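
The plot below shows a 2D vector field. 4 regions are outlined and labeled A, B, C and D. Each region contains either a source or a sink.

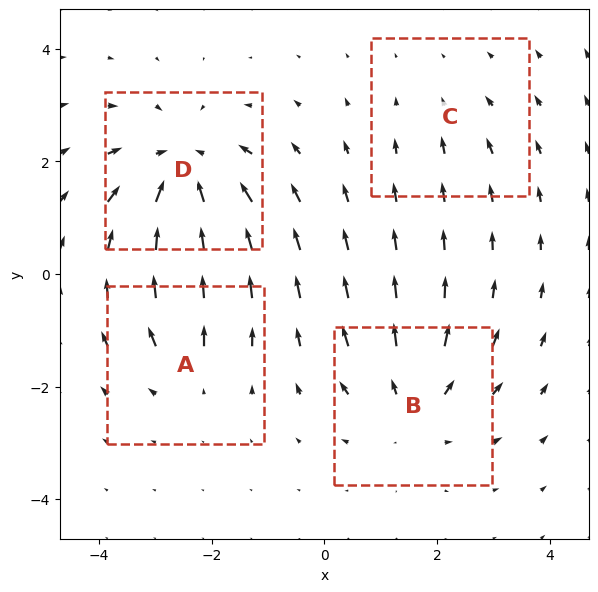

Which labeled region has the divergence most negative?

Divergence at each region's feature centre — A: about +3, B: about +4, C: about -2, D: about -6. Region D is most negative.

D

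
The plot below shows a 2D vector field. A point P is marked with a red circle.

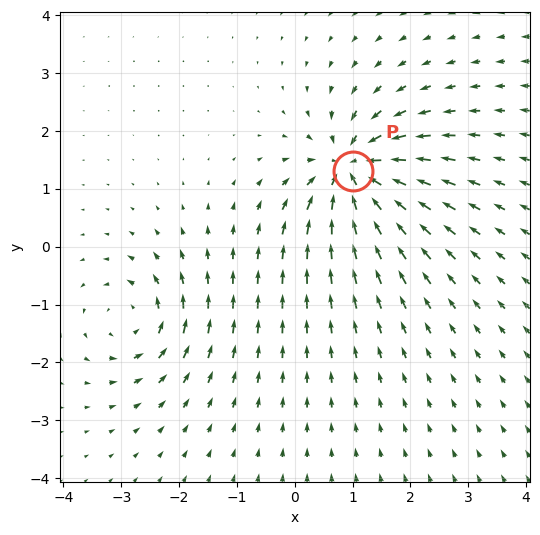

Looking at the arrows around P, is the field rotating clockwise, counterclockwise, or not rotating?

not rotating

Near P at (1.0, 1.3) the arrows show no circulation. The curl there is ≈0.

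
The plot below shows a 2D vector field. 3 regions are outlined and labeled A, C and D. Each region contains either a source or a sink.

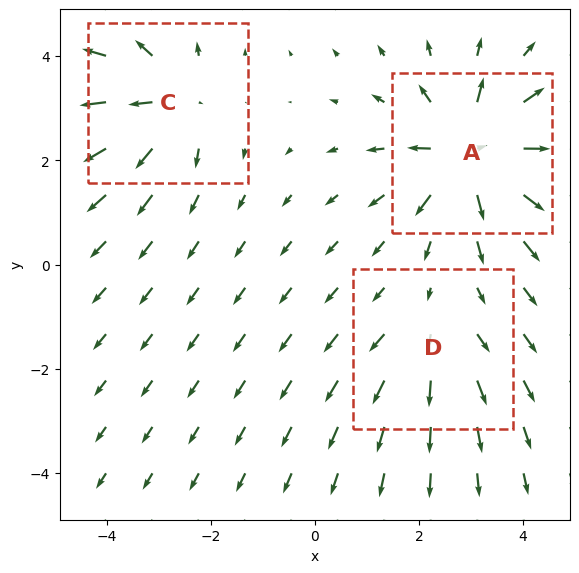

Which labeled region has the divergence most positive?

Divergence at each region's feature centre — A: about +6, C: about +4, D: about +3. Region A is most positive.

A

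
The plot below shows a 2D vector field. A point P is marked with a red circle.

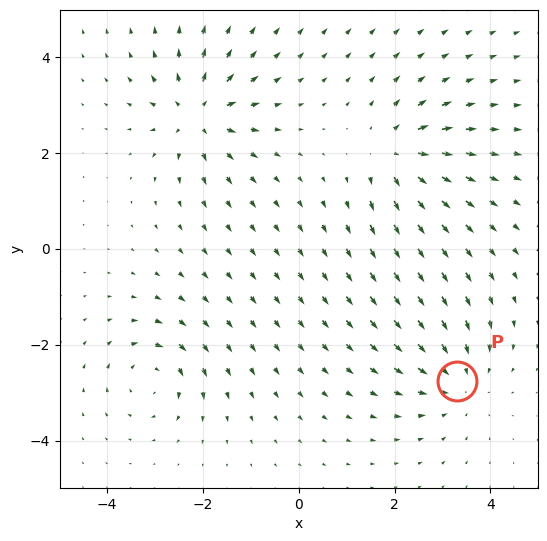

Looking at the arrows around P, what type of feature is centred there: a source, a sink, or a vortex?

At P (3.3, -2.8) the arrows converge inward. Divergence about -3, curl ≈0 — negative divergence with near-zero curl is a sink.

sink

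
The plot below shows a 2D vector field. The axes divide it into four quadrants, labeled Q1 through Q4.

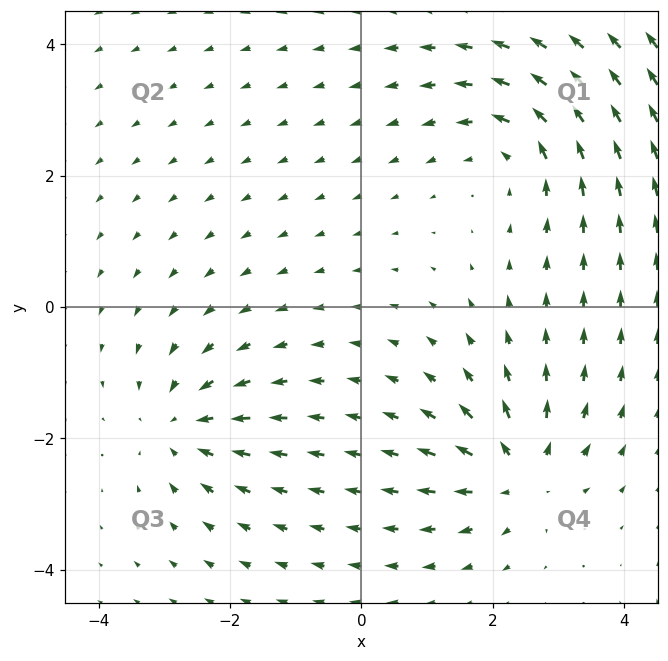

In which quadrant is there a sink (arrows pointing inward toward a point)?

Q3

The sink sits at approximately (-2.7, -1.8), which lies in quadrant Q3. The divergence there is about -3, negative as expected for a sink.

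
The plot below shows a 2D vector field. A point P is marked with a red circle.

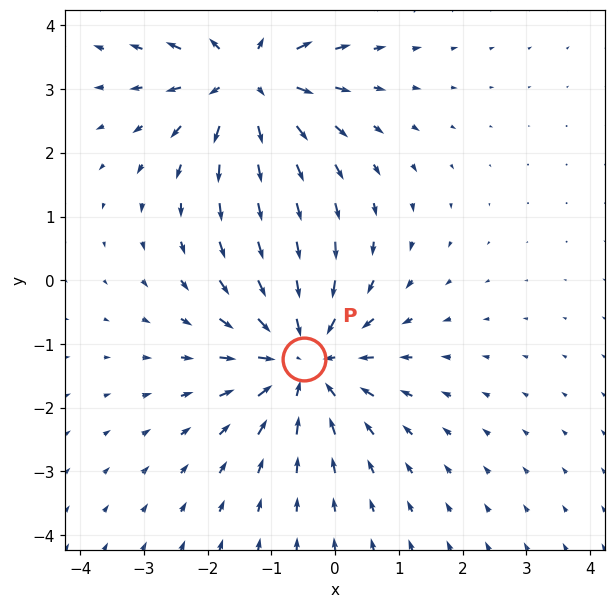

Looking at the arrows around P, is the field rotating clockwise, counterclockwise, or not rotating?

Near P at (-0.5, -1.2) the arrows show no circulation. The curl there is ≈0.

not rotating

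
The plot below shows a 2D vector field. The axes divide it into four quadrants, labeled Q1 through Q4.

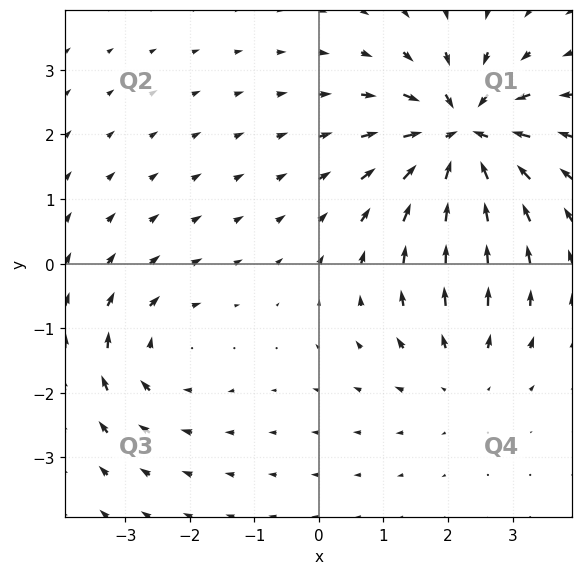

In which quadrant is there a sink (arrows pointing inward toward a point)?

The sink sits at approximately (2.2, 2.0), which lies in quadrant Q1. The divergence there is about -7, negative as expected for a sink.

Q1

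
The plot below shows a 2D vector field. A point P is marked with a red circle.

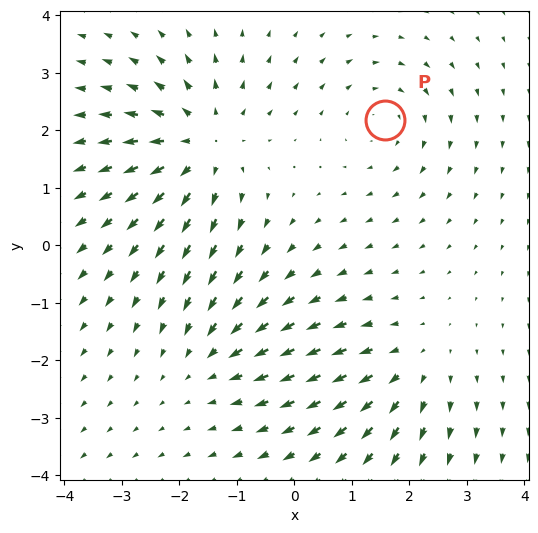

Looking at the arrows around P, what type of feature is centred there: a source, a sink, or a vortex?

At P (1.6, 2.2) the arrows circulate clockwise. Divergence ≈0, curl about -3 — near-zero divergence with nonzero curl is a vortex.

vortex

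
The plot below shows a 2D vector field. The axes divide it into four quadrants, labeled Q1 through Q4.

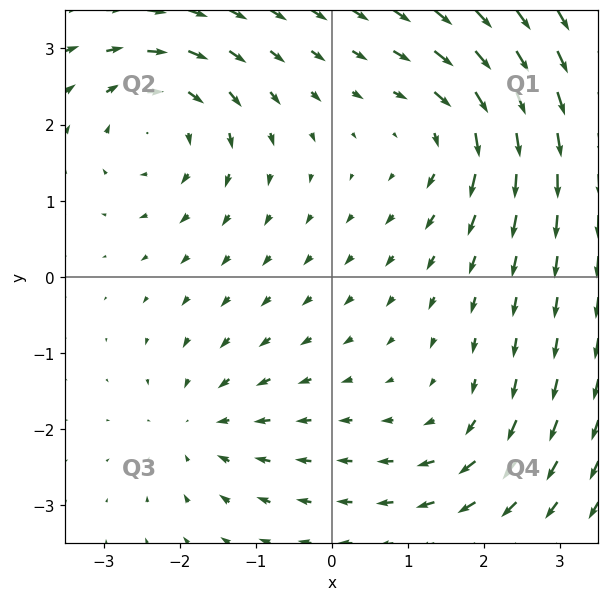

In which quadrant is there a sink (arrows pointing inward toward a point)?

Q3

The sink sits at approximately (-1.7, -2.0), which lies in quadrant Q3. The divergence there is about -3, negative as expected for a sink.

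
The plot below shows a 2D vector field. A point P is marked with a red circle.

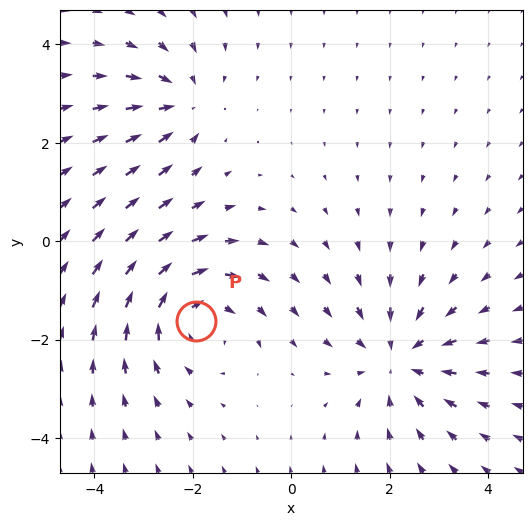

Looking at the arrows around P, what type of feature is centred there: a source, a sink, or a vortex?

vortex

At P (-1.9, -1.6) the arrows circulate clockwise. Divergence ≈0, curl about -4 — near-zero divergence with nonzero curl is a vortex.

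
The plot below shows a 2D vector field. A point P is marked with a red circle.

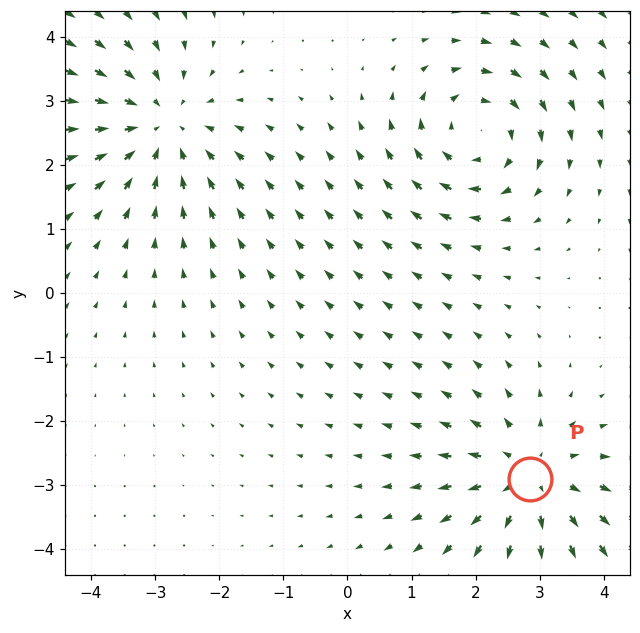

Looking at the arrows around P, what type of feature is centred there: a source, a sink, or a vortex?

source

At P (2.8, -2.9) the arrows spread outward. Divergence about +4, curl ≈0 — positive divergence with near-zero curl is a source.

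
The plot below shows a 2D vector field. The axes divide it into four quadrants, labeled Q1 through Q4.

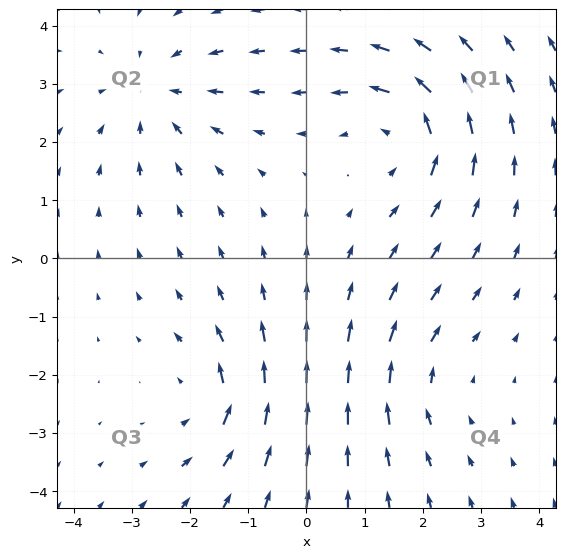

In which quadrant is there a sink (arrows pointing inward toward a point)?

The sink sits at approximately (-2.6, 2.8), which lies in quadrant Q2. The divergence there is about -3, negative as expected for a sink.

Q2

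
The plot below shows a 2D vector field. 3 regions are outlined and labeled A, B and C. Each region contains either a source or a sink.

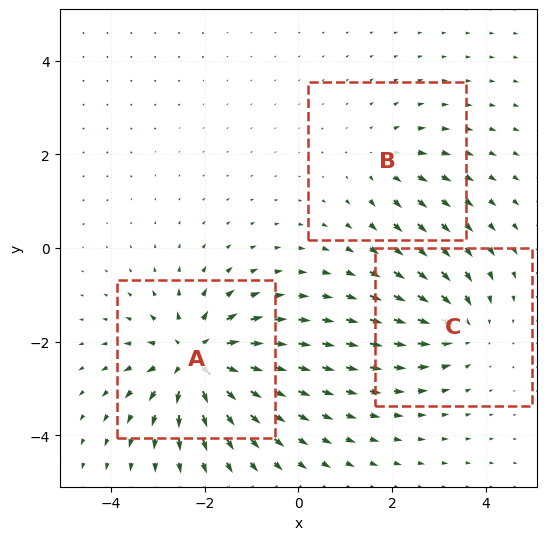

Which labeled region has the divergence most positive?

Divergence at each region's feature centre — A: about +6, B: about +2, C: about -3. Region A is most positive.

A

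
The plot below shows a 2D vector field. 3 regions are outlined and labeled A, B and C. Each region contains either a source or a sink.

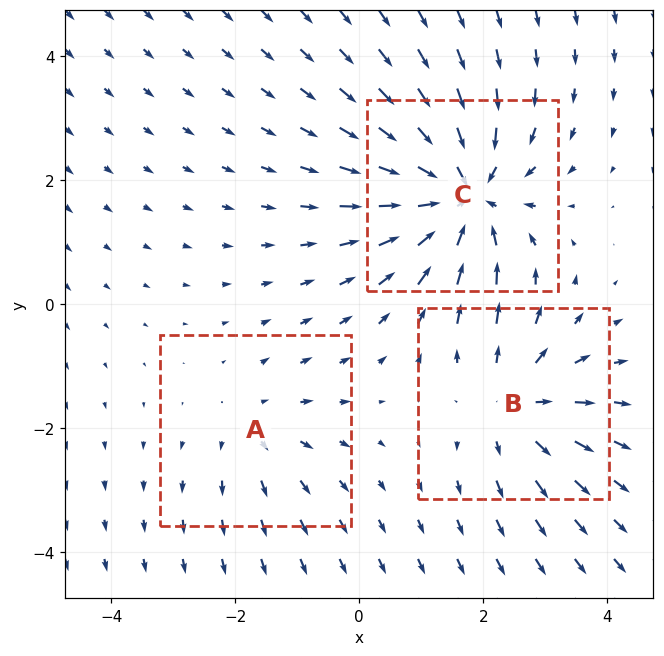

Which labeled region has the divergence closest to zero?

A

Divergence at each region's feature centre — A: about +2, B: about +3, C: about -5. Region A is closest to zero.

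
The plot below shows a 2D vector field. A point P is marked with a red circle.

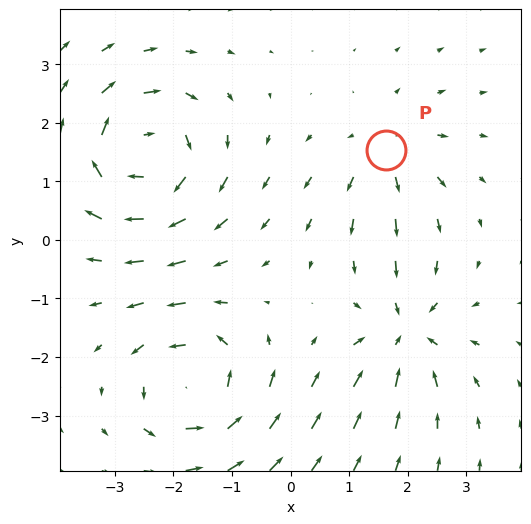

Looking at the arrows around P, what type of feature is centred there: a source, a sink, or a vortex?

At P (1.6, 1.5) the arrows spread outward. Divergence about +3, curl ≈0 — positive divergence with near-zero curl is a source.

source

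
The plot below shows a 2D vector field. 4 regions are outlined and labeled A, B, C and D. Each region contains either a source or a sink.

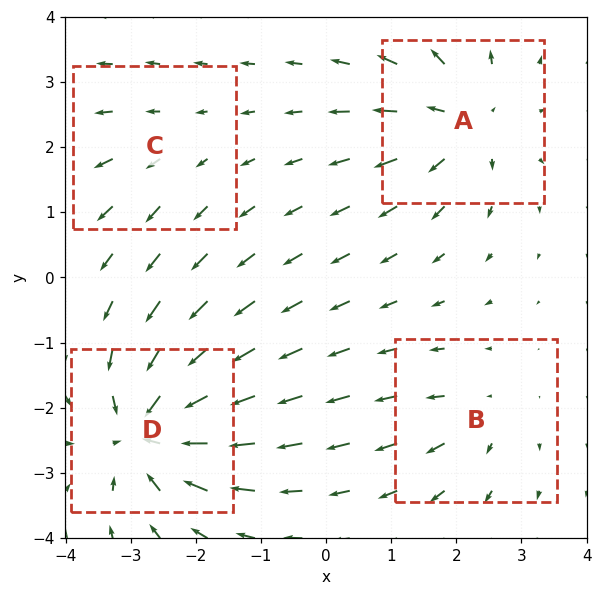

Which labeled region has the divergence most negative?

D

Divergence at each region's feature centre — A: about +6, B: about +4, C: about +2, D: about -9. Region D is most negative.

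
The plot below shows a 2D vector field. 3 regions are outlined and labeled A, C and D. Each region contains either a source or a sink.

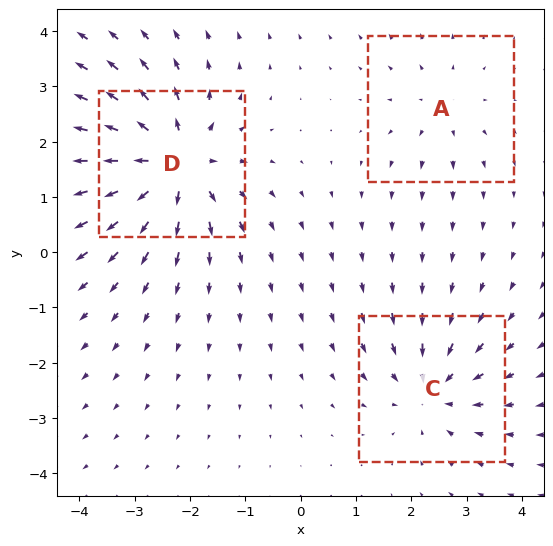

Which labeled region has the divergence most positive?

D

Divergence at each region's feature centre — A: about +2, C: about -4, D: about +6. Region D is most positive.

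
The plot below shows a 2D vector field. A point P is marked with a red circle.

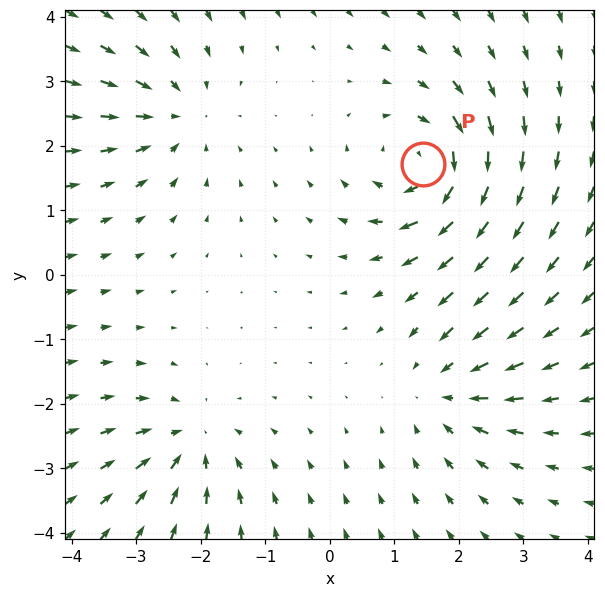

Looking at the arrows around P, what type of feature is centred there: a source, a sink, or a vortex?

vortex

At P (1.4, 1.7) the arrows circulate clockwise. Divergence ≈0, curl about -6 — near-zero divergence with nonzero curl is a vortex.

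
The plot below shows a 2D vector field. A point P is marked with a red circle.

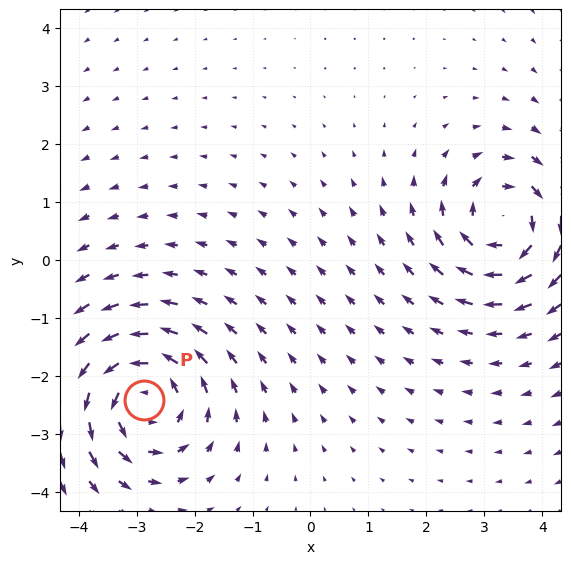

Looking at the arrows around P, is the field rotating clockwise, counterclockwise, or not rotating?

counterclockwise

Near P at (-2.9, -2.4) the arrows circulate counterclockwise. The curl (z-component) there is about +5; positive curl means counterclockwise rotation.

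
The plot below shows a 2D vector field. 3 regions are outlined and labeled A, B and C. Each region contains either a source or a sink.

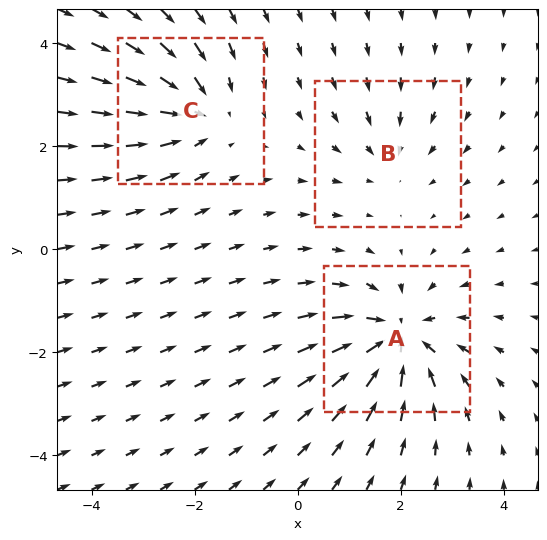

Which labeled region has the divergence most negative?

Divergence at each region's feature centre — A: about -5, B: about -2, C: about -4. Region A is most negative.

A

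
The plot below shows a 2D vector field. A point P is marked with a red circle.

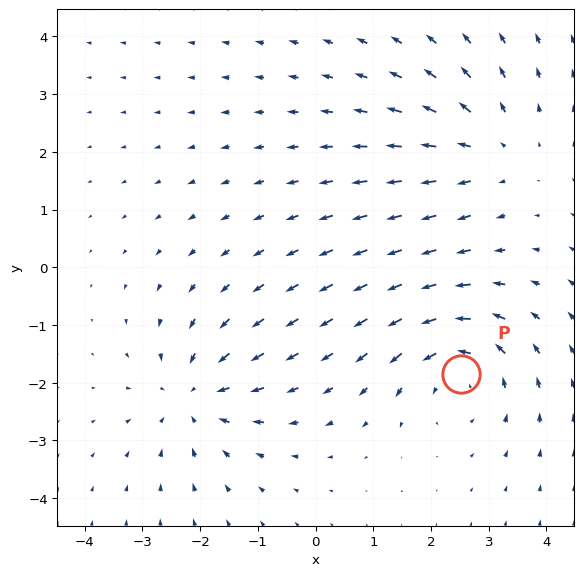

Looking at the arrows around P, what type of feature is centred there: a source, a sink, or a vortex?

vortex

At P (2.5, -1.9) the arrows circulate counterclockwise. Divergence ≈0, curl about +4 — near-zero divergence with nonzero curl is a vortex.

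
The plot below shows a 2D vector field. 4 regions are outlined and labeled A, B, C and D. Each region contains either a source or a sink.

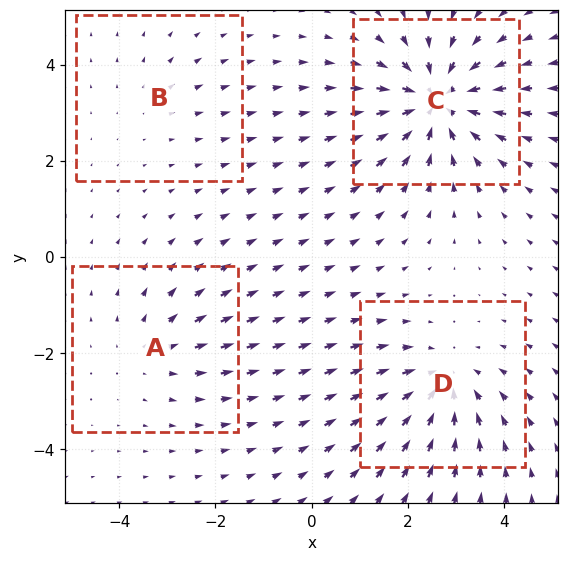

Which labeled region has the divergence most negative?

Divergence at each region's feature centre — A: about +3, B: about +2, C: about -7, D: about -5. Region C is most negative.

C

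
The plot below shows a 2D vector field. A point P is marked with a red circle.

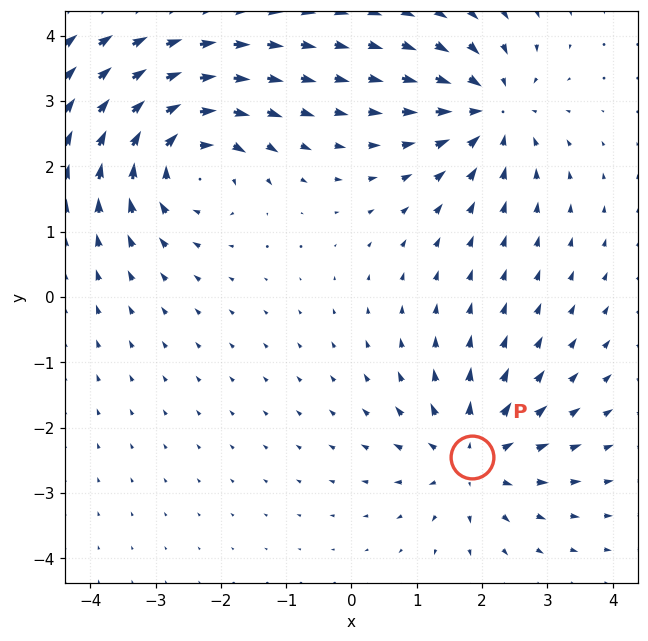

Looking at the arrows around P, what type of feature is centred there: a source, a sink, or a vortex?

At P (1.8, -2.5) the arrows spread outward. Divergence about +4, curl ≈0 — positive divergence with near-zero curl is a source.

source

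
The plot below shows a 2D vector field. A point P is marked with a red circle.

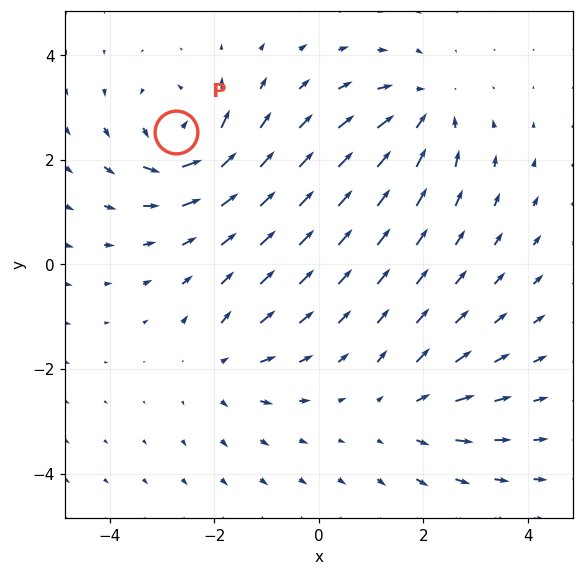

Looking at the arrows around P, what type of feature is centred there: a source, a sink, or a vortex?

vortex

At P (-2.7, 2.5) the arrows circulate counterclockwise. Divergence ≈0, curl about +7 — near-zero divergence with nonzero curl is a vortex.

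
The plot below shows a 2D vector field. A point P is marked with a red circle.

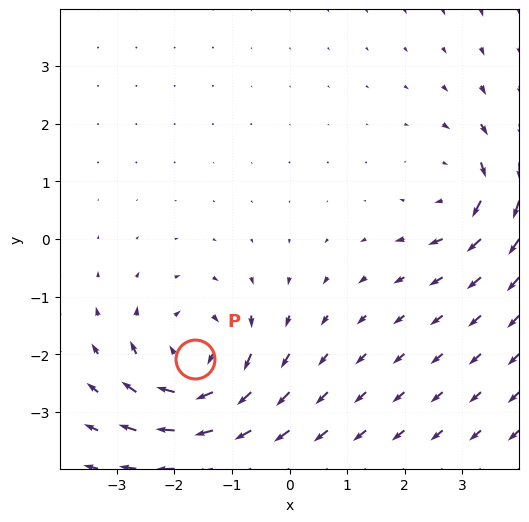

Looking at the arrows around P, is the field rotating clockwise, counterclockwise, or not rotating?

Near P at (-1.6, -2.1) the arrows circulate clockwise. The curl (z-component) there is about -4; negative curl means clockwise rotation.

clockwise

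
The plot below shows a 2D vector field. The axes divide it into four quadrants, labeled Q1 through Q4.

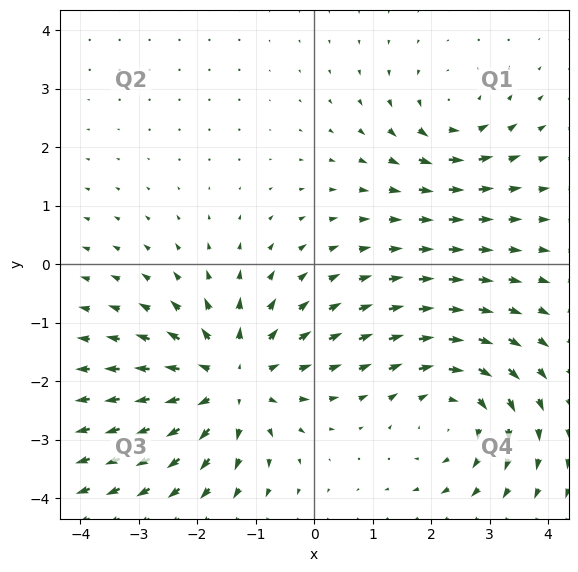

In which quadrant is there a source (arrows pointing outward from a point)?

The source sits at approximately (-1.4, -2.0), which lies in quadrant Q3. The divergence there is about +4, positive as expected for a source.

Q3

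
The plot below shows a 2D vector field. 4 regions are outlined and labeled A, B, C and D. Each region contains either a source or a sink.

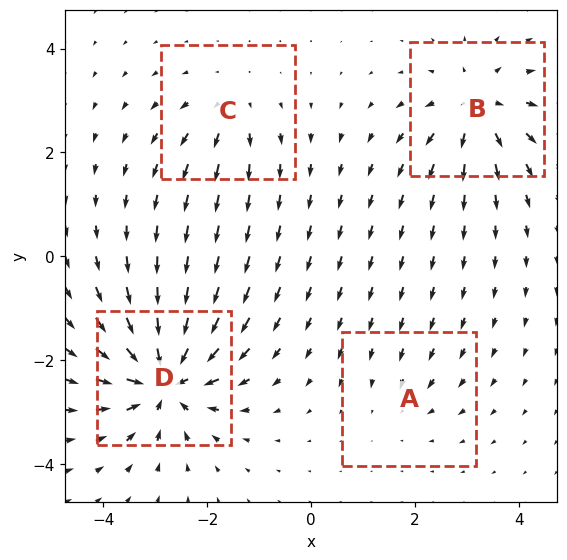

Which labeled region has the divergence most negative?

Divergence at each region's feature centre — A: about -2, B: about +6, C: about +4, D: about -9. Region D is most negative.

D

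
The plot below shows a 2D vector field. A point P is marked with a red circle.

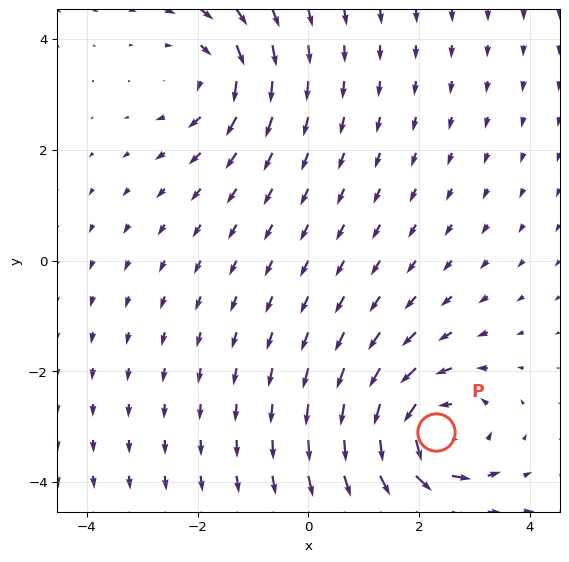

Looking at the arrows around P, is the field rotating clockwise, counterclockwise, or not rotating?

Near P at (2.3, -3.1) the arrows circulate counterclockwise. The curl (z-component) there is about +6; positive curl means counterclockwise rotation.

counterclockwise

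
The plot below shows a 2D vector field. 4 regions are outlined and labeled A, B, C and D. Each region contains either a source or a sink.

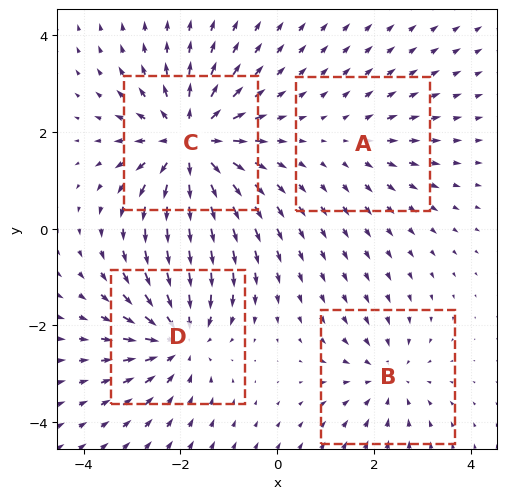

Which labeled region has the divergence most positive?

C

Divergence at each region's feature centre — A: about +2, B: about -3, C: about +6, D: about -5. Region C is most positive.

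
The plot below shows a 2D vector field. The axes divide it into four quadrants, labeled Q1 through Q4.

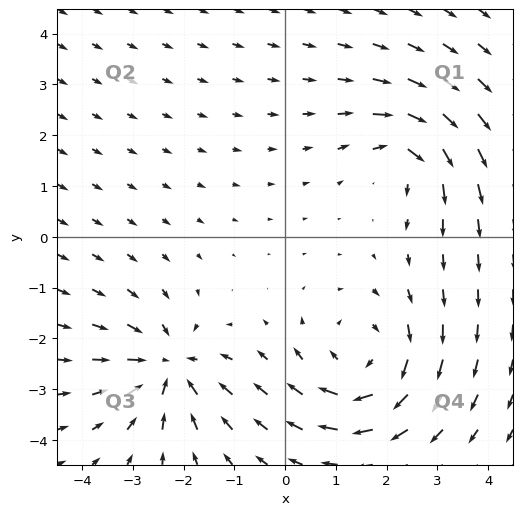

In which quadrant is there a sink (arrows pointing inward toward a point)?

Q3

The sink sits at approximately (-2.3, -2.6), which lies in quadrant Q3. The divergence there is about -5, negative as expected for a sink.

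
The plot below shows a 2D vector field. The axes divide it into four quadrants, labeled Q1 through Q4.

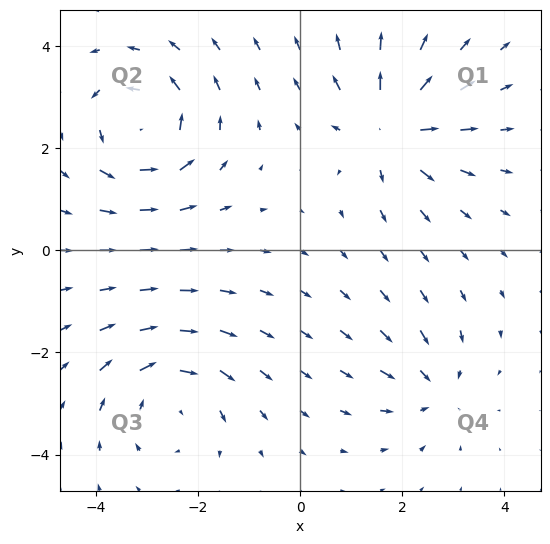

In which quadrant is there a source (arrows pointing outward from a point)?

The source sits at approximately (1.8, 2.4), which lies in quadrant Q1. The divergence there is about +5, positive as expected for a source.

Q1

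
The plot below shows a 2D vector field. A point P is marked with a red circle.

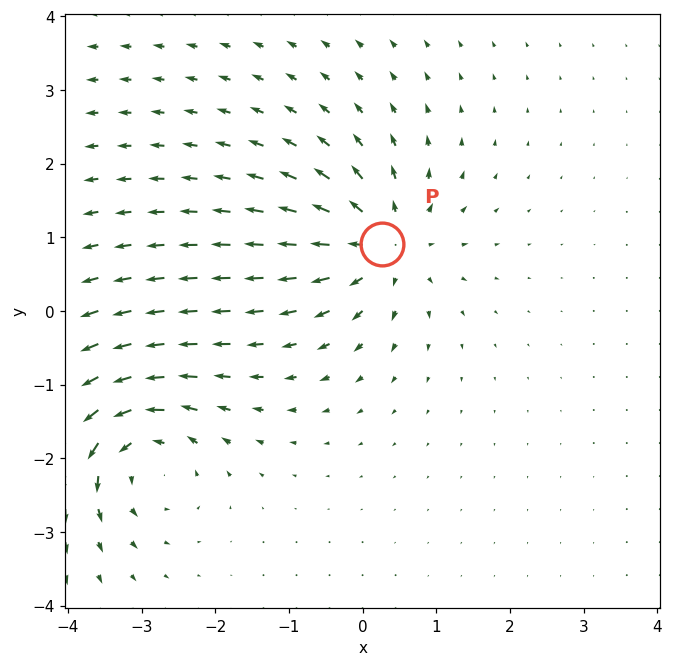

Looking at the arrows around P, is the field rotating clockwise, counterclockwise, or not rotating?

Near P at (0.3, 0.9) the arrows show no circulation. The curl there is ≈0.

not rotating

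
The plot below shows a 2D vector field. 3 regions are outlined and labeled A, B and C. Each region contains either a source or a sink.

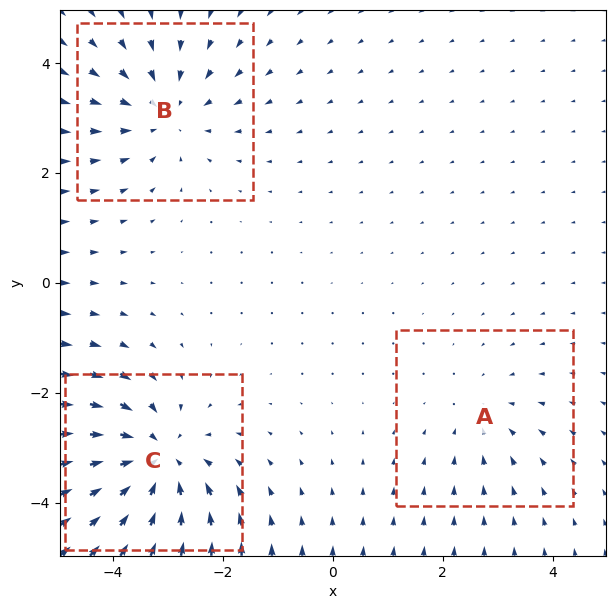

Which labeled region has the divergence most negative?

C

Divergence at each region's feature centre — A: about -2, B: about -3, C: about -4. Region C is most negative.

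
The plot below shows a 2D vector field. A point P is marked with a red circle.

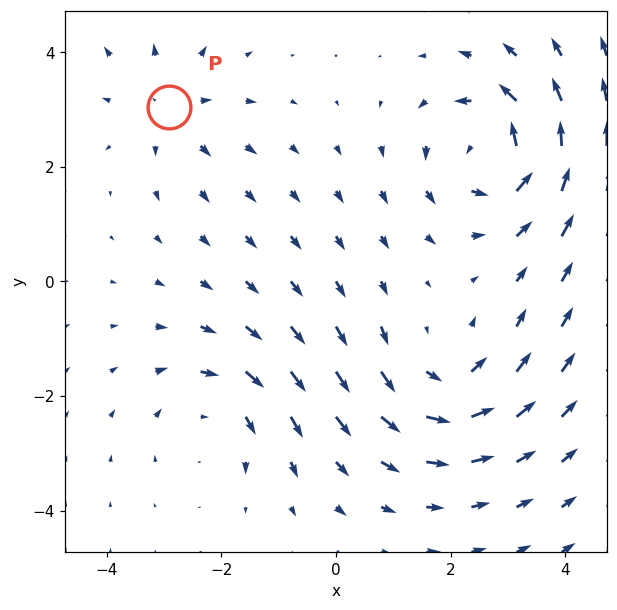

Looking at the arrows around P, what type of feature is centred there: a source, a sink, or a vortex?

At P (-2.9, 3.0) the arrows spread outward. Divergence about +3, curl ≈0 — positive divergence with near-zero curl is a source.

source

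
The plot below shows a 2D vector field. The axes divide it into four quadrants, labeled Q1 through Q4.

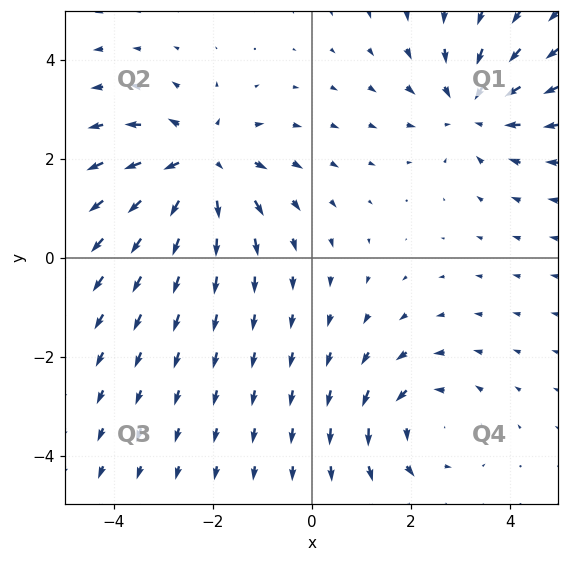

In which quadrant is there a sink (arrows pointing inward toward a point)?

The sink sits at approximately (3.3, 3.0), which lies in quadrant Q1. The divergence there is about -3, negative as expected for a sink.

Q1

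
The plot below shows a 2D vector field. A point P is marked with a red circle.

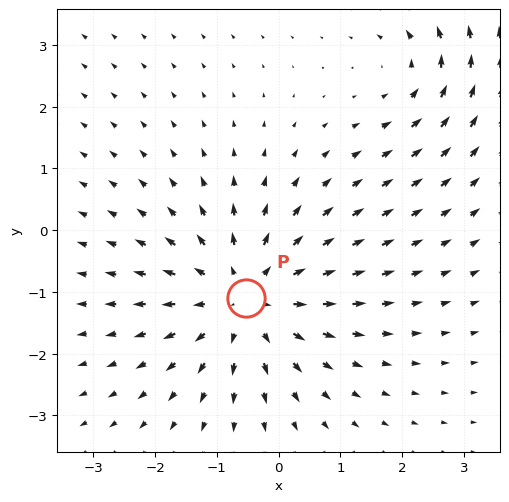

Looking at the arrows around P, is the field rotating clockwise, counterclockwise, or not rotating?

Near P at (-0.5, -1.1) the arrows show no circulation. The curl there is ≈0.

not rotating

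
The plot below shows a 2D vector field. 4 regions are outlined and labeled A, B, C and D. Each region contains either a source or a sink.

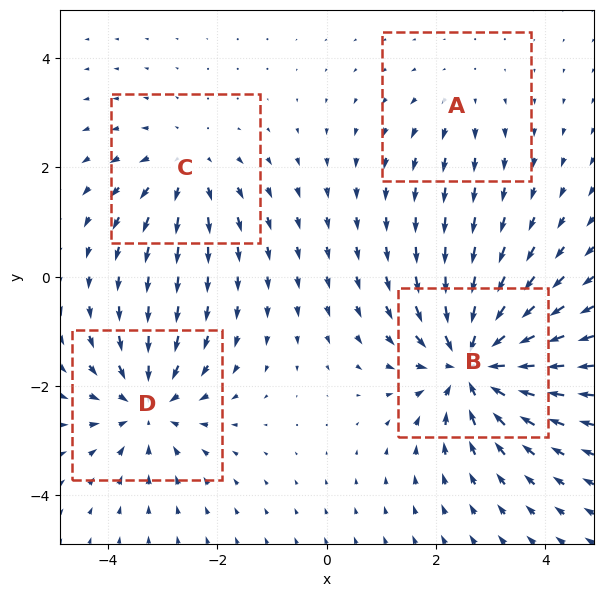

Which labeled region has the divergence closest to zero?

Divergence at each region's feature centre — A: about +2, B: about -7, C: about +4, D: about -5. Region A is closest to zero.

A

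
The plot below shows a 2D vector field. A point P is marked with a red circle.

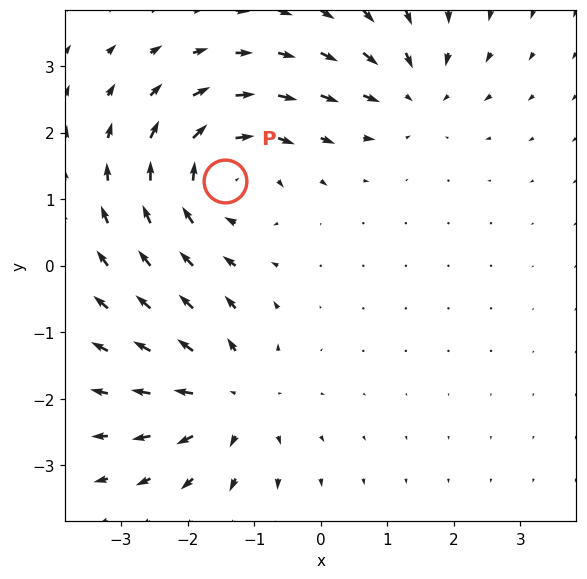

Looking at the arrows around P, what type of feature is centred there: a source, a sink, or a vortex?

At P (-1.4, 1.3) the arrows circulate clockwise. Divergence ≈0, curl about -4 — near-zero divergence with nonzero curl is a vortex.

vortex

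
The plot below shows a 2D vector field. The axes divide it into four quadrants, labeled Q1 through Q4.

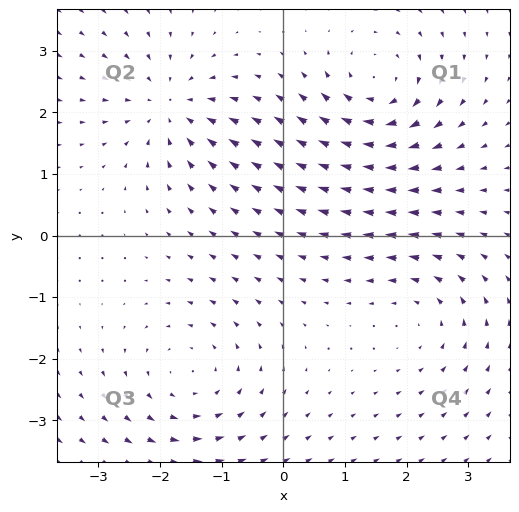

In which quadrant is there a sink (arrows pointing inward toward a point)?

The sink sits at approximately (-1.8, 2.1), which lies in quadrant Q2. The divergence there is about -5, negative as expected for a sink.

Q2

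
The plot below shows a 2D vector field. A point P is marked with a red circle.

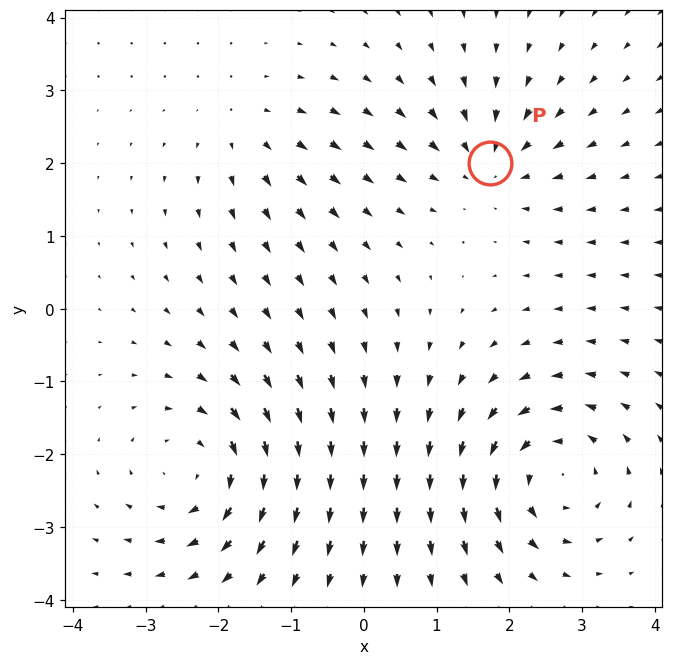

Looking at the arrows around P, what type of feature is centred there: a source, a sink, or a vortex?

sink

At P (1.7, 2.0) the arrows converge inward. Divergence about -4, curl ≈0 — negative divergence with near-zero curl is a sink.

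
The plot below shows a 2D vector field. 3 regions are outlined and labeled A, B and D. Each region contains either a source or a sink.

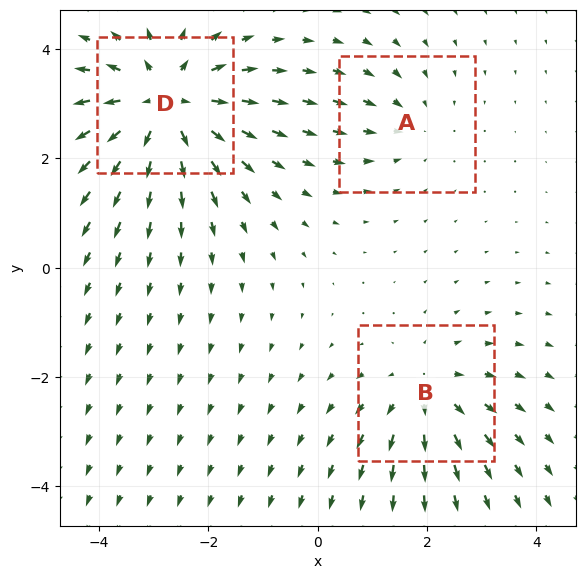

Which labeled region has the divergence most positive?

D

Divergence at each region's feature centre — A: about -2, B: about +3, D: about +5. Region D is most positive.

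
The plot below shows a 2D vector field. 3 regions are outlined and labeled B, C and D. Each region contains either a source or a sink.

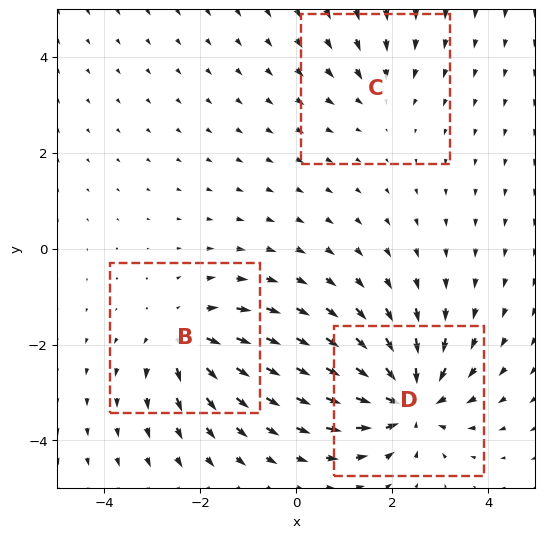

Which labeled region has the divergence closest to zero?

C

Divergence at each region's feature centre — B: about +4, C: about -2, D: about -6. Region C is closest to zero.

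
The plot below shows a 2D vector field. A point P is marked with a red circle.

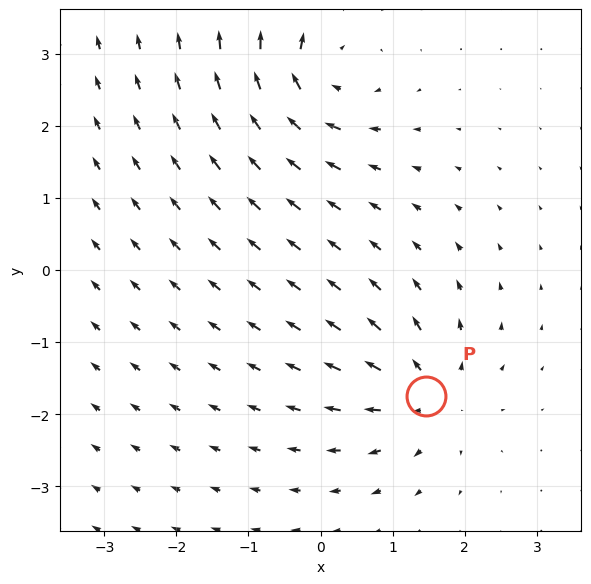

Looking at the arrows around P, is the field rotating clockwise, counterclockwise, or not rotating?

not rotating

Near P at (1.5, -1.7) the arrows show no circulation. The curl there is ≈0.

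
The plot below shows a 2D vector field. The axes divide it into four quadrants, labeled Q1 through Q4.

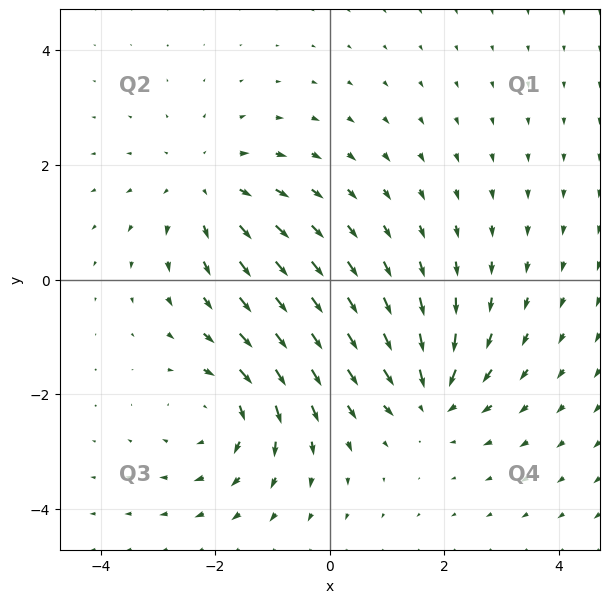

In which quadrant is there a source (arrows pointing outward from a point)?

The source sits at approximately (-2.2, 1.6), which lies in quadrant Q2. The divergence there is about +4, positive as expected for a source.

Q2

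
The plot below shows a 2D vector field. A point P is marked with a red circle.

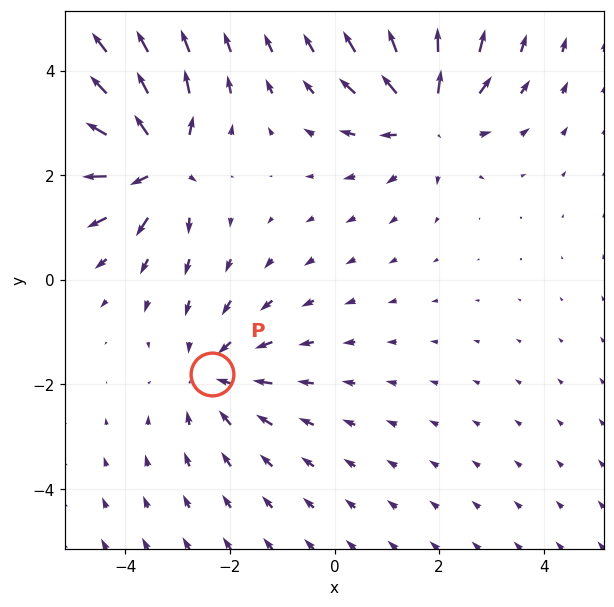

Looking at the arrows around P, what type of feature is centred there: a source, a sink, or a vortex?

sink

At P (-2.3, -1.8) the arrows converge inward. Divergence about -2, curl ≈0 — negative divergence with near-zero curl is a sink.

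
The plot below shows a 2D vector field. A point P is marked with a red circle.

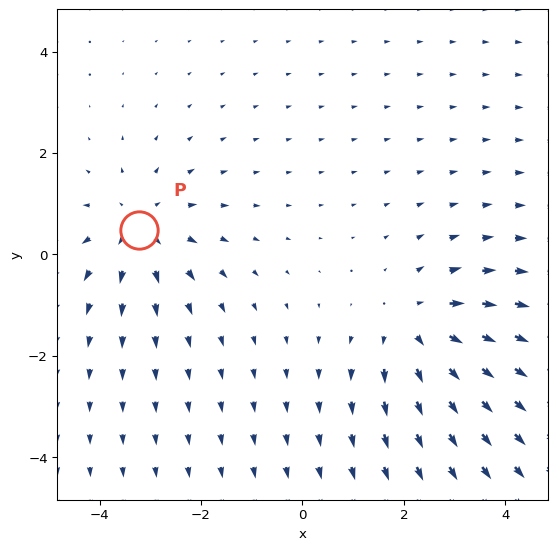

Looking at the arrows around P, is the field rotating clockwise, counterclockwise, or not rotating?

Near P at (-3.2, 0.5) the arrows show no circulation. The curl there is ≈0.

not rotating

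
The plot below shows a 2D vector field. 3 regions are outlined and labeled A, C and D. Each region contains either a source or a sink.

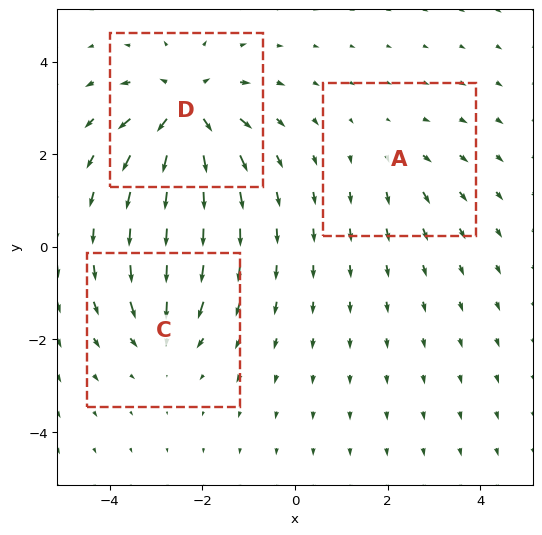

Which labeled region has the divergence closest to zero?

Divergence at each region's feature centre — A: about +2, C: about -3, D: about +6. Region A is closest to zero.

A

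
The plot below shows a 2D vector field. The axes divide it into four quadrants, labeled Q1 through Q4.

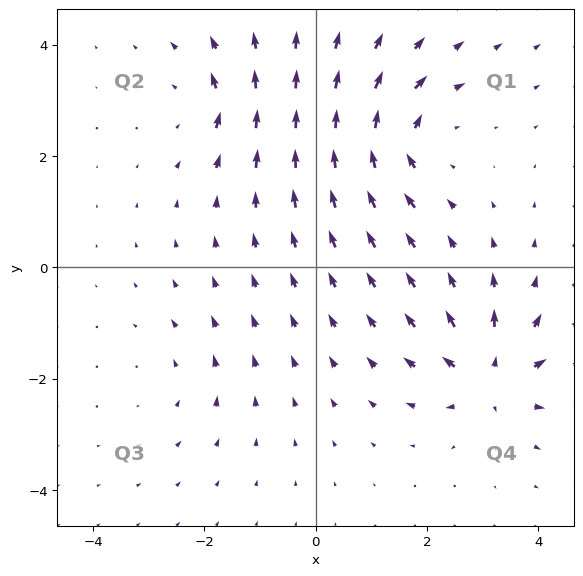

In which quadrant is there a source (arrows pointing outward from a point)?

The source sits at approximately (3.1, -2.0), which lies in quadrant Q4. The divergence there is about +7, positive as expected for a source.

Q4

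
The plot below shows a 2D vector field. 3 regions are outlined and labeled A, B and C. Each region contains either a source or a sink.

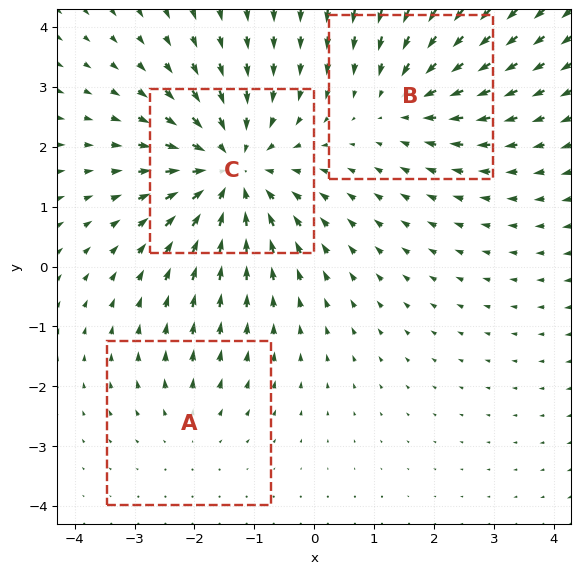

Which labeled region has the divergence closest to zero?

Divergence at each region's feature centre — A: about +2, B: about -3, C: about -5. Region A is closest to zero.

A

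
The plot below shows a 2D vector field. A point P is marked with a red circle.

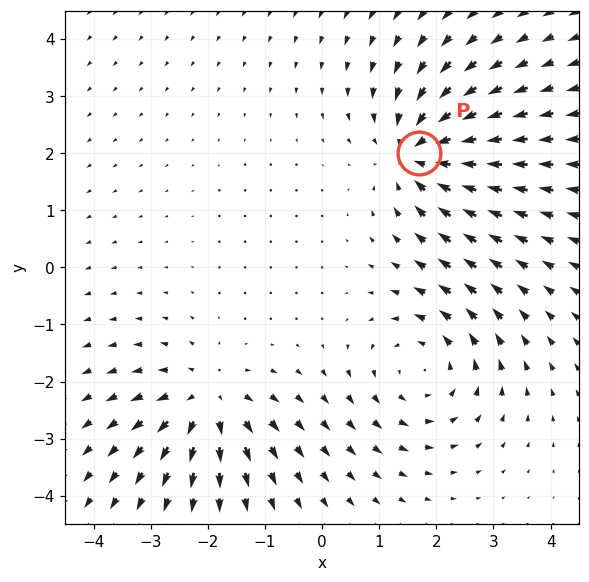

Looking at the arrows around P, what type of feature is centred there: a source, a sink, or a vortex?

At P (1.7, 2.0) the arrows converge inward. Divergence about -4, curl ≈0 — negative divergence with near-zero curl is a sink.

sink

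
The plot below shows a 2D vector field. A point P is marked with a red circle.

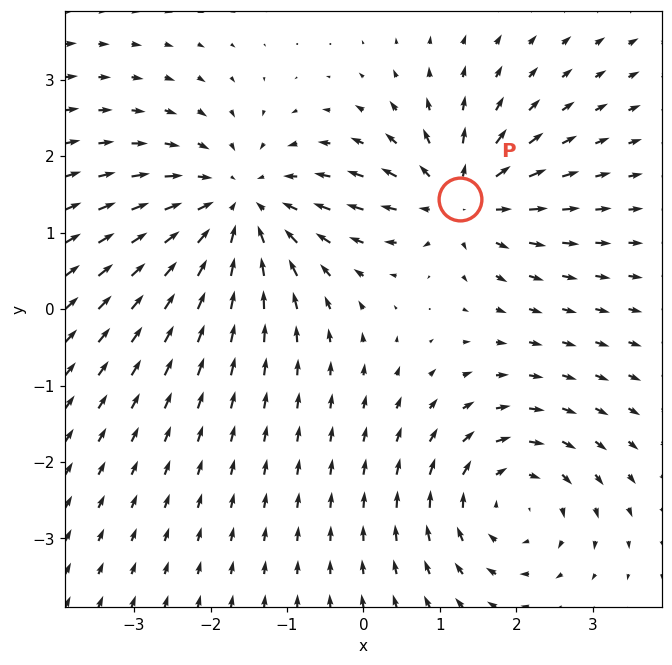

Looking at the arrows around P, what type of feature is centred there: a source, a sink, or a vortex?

source

At P (1.3, 1.4) the arrows spread outward. Divergence about +5, curl ≈0 — positive divergence with near-zero curl is a source.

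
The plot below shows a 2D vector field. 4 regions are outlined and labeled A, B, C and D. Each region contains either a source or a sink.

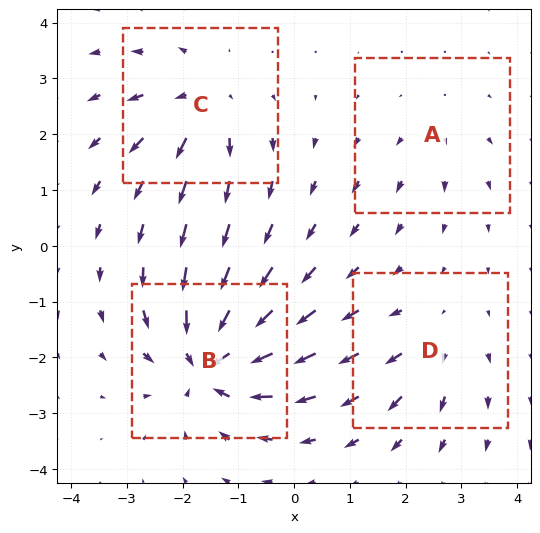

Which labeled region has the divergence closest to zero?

A

Divergence at each region's feature centre — A: about +2, B: about -9, C: about +5, D: about +4. Region A is closest to zero.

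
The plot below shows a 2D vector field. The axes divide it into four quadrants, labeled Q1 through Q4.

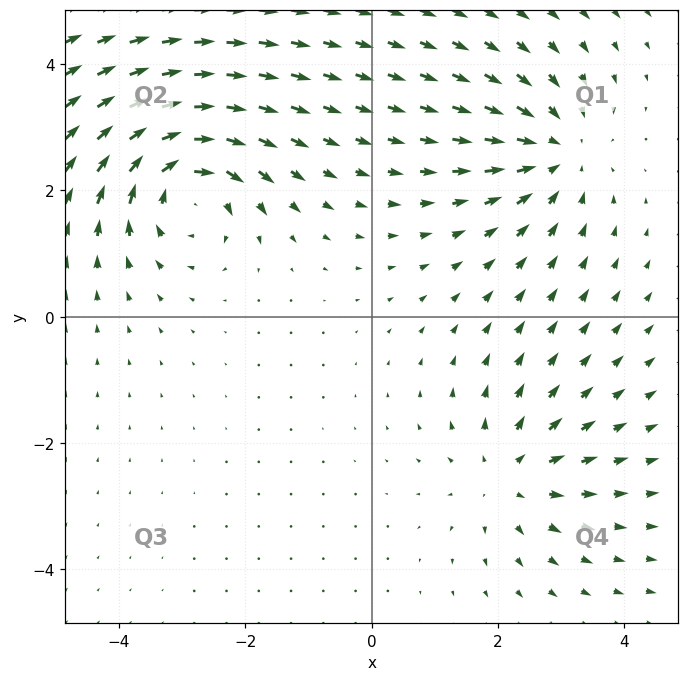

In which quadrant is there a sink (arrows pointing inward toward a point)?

The sink sits at approximately (2.9, 2.6), which lies in quadrant Q1. The divergence there is about -3, negative as expected for a sink.

Q1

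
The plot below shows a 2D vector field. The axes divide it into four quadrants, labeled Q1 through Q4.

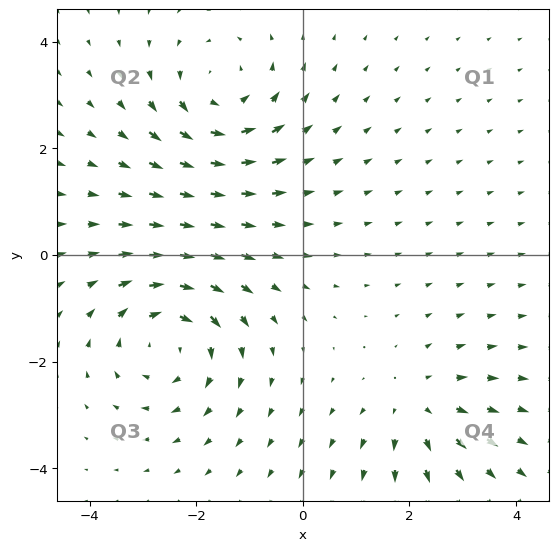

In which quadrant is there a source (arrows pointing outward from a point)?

The source sits at approximately (2.2, -2.8), which lies in quadrant Q4. The divergence there is about +2, positive as expected for a source.

Q4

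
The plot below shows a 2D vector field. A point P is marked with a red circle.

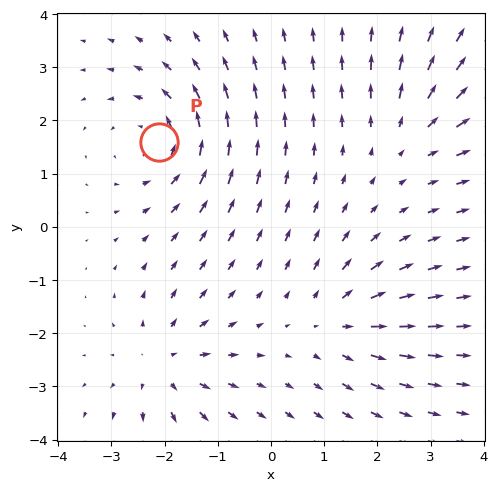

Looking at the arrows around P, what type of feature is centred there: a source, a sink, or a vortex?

vortex

At P (-2.1, 1.6) the arrows circulate counterclockwise. Divergence ≈0, curl about +4 — near-zero divergence with nonzero curl is a vortex.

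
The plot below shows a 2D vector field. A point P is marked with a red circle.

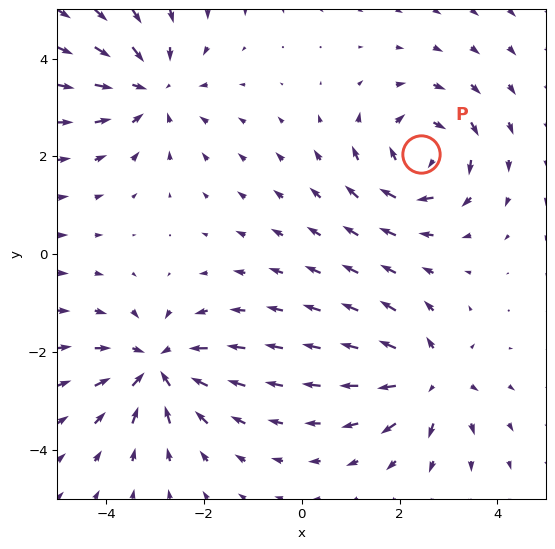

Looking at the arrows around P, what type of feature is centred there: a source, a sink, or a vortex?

At P (2.4, 2.0) the arrows circulate clockwise. Divergence ≈0, curl about -4 — near-zero divergence with nonzero curl is a vortex.

vortex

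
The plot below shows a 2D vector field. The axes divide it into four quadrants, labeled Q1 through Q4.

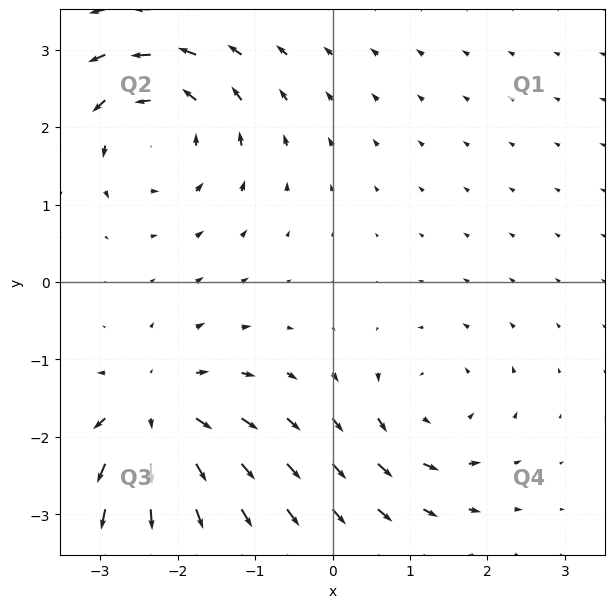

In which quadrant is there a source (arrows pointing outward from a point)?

Q3

The source sits at approximately (-2.3, -1.7), which lies in quadrant Q3. The divergence there is about +6, positive as expected for a source.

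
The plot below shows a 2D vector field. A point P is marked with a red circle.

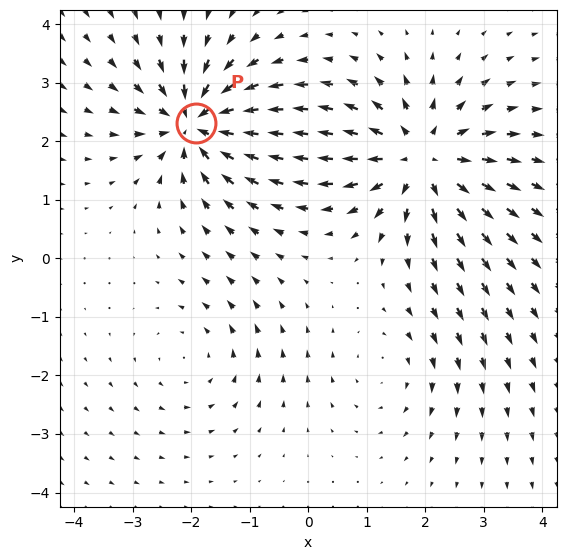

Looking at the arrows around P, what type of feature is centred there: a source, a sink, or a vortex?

sink

At P (-1.9, 2.3) the arrows converge inward. Divergence about -6, curl ≈0 — negative divergence with near-zero curl is a sink.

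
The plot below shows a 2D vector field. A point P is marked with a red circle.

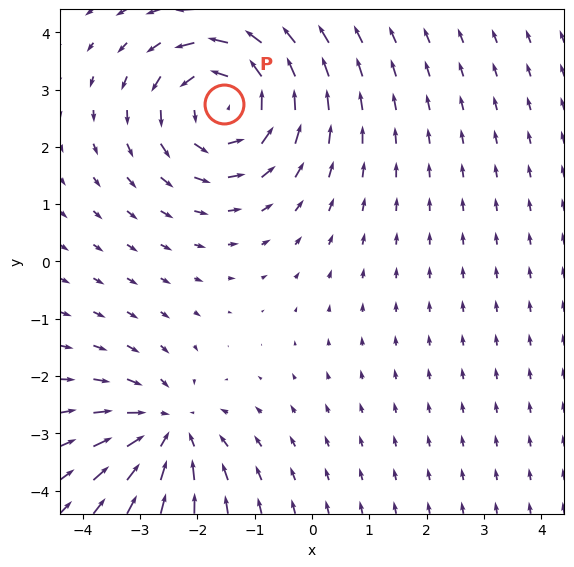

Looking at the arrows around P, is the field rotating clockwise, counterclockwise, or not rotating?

Near P at (-1.5, 2.7) the arrows circulate counterclockwise. The curl (z-component) there is about +4; positive curl means counterclockwise rotation.

counterclockwise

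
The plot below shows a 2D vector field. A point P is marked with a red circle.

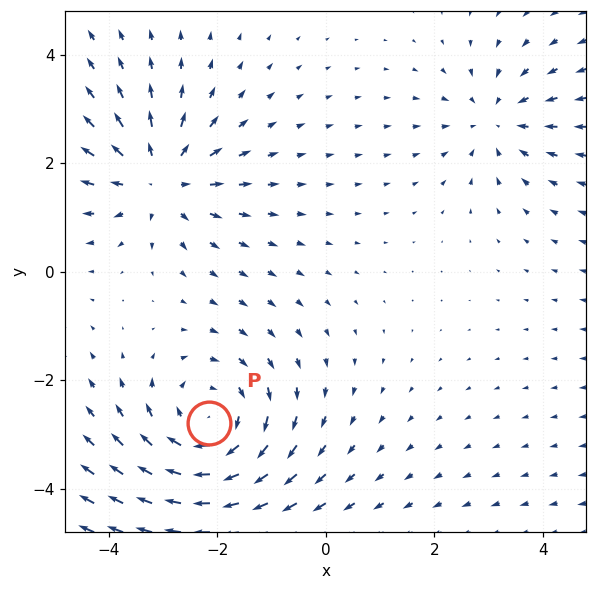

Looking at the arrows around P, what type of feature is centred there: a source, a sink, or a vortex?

At P (-2.1, -2.8) the arrows circulate clockwise. Divergence ≈0, curl about -4 — near-zero divergence with nonzero curl is a vortex.

vortex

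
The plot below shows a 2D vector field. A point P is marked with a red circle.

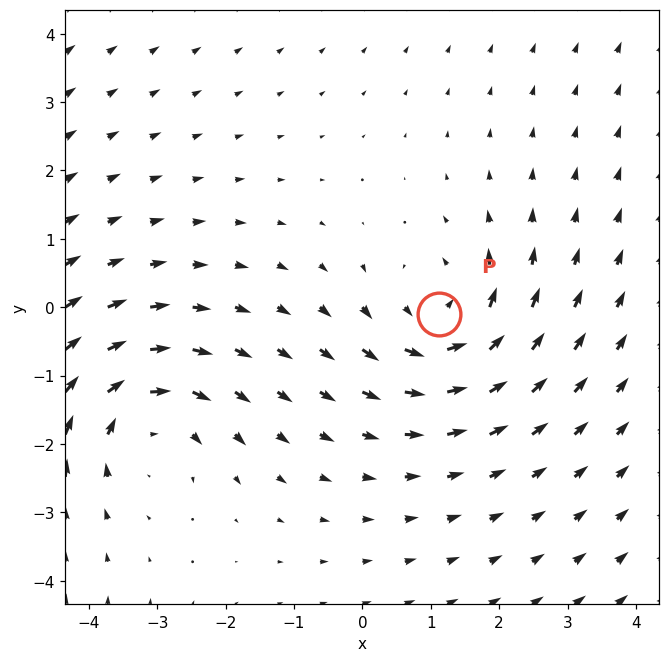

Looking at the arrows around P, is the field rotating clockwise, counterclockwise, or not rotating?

Near P at (1.1, -0.1) the arrows circulate counterclockwise. The curl (z-component) there is about +4; positive curl means counterclockwise rotation.

counterclockwise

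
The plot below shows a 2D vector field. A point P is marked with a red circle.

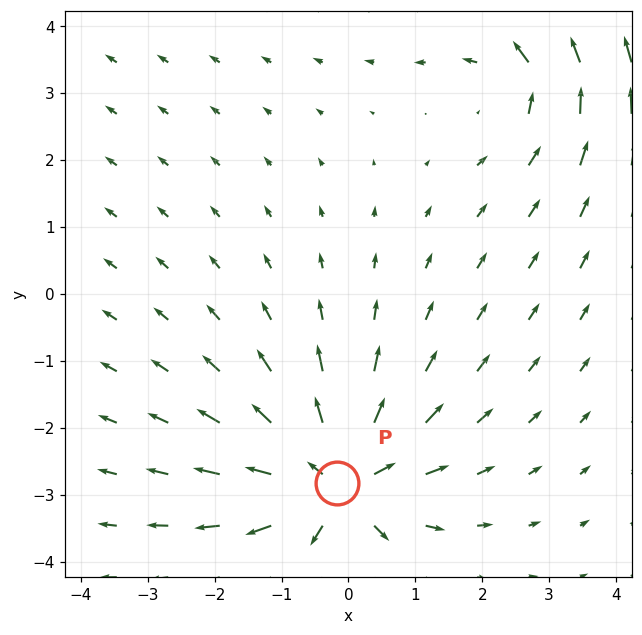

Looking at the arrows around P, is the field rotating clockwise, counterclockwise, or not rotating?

Near P at (-0.2, -2.8) the arrows show no circulation. The curl there is ≈0.

not rotating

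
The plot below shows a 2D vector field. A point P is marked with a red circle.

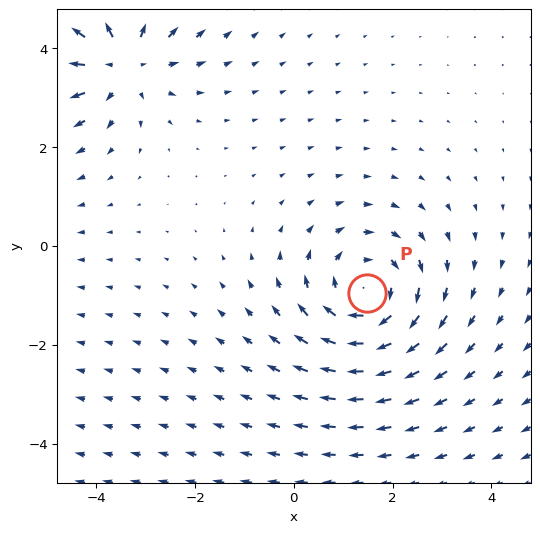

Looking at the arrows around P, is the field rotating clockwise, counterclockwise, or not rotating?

clockwise

Near P at (1.5, -1.0) the arrows circulate clockwise. The curl (z-component) there is about -4; negative curl means clockwise rotation.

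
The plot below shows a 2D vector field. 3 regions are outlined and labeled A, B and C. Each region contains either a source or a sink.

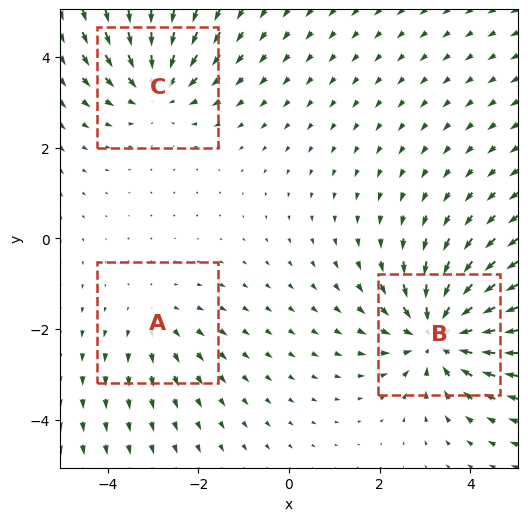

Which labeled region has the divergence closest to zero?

Divergence at each region's feature centre — A: about +2, B: about -5, C: about -3. Region A is closest to zero.

A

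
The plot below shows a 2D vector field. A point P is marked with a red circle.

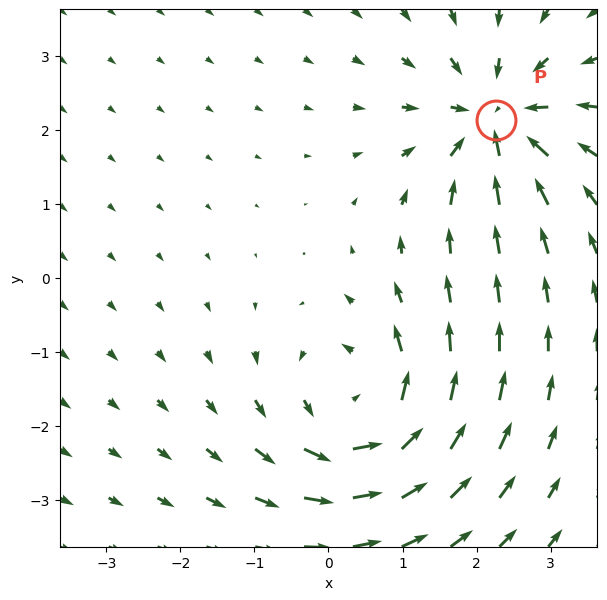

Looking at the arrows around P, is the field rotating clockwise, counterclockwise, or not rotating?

not rotating

Near P at (2.3, 2.1) the arrows show no circulation. The curl there is ≈0.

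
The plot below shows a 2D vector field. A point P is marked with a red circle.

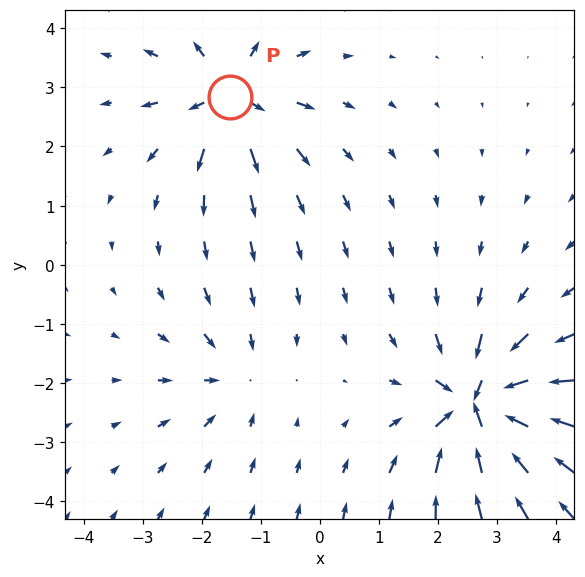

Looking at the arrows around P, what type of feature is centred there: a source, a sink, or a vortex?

At P (-1.5, 2.8) the arrows spread outward. Divergence about +5, curl ≈0 — positive divergence with near-zero curl is a source.

source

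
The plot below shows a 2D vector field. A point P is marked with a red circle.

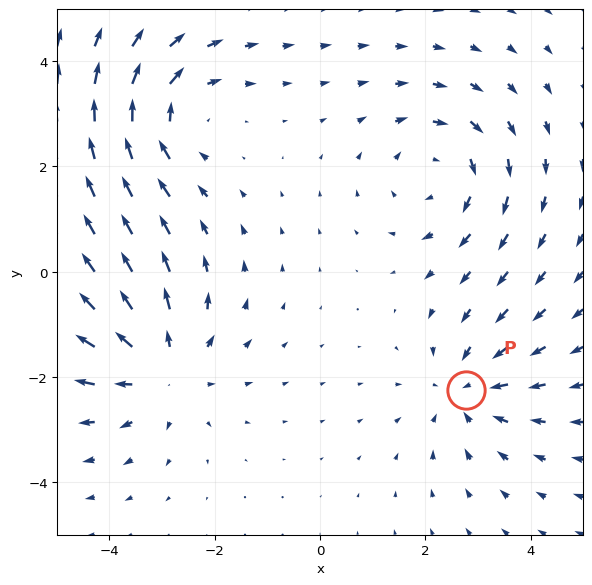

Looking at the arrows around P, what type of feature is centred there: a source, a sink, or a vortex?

sink

At P (2.8, -2.2) the arrows converge inward. Divergence about -3, curl ≈0 — negative divergence with near-zero curl is a sink.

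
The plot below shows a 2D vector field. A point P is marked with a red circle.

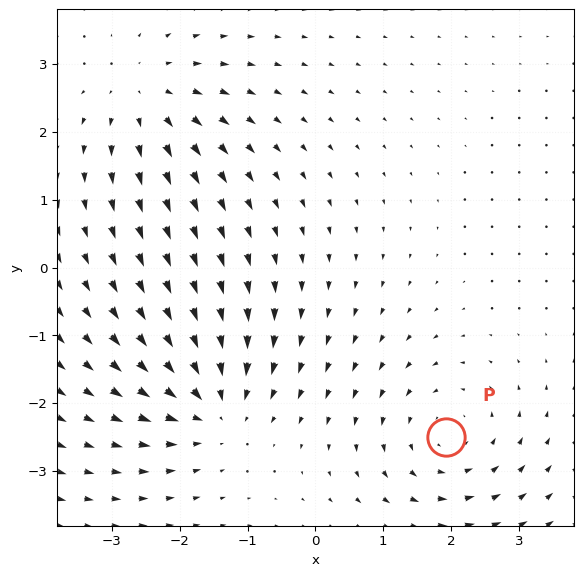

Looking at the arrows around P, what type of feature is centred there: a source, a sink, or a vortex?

vortex

At P (1.9, -2.5) the arrows circulate counterclockwise. Divergence ≈0, curl about +4 — near-zero divergence with nonzero curl is a vortex.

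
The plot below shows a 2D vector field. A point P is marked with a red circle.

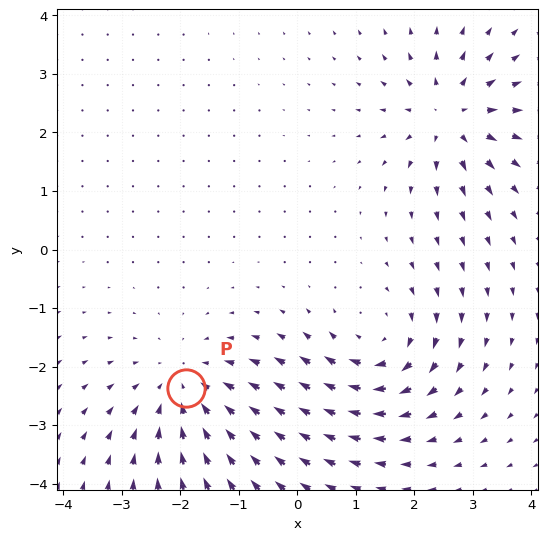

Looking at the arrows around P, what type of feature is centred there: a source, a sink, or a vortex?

At P (-1.9, -2.4) the arrows converge inward. Divergence about -4, curl ≈0 — negative divergence with near-zero curl is a sink.

sink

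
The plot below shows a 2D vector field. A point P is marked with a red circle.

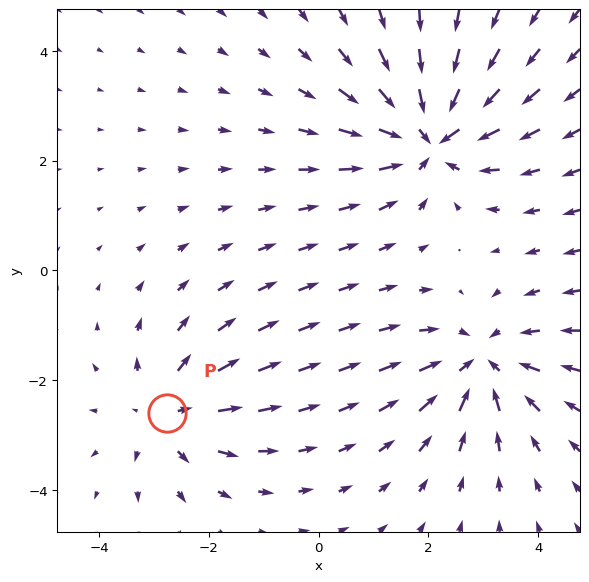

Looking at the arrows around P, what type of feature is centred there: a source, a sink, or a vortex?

source

At P (-2.8, -2.6) the arrows spread outward. Divergence about +3, curl ≈0 — positive divergence with near-zero curl is a source.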